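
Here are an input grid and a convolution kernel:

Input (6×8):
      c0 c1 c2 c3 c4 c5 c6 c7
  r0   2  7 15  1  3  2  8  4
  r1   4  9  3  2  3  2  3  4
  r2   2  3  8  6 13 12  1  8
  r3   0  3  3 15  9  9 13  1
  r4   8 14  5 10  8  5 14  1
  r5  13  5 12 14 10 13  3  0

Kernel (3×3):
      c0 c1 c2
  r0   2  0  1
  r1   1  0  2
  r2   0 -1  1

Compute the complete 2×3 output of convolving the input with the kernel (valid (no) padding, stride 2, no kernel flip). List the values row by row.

Output[0,0]: The receptive field on the input at this output position is [2 7 15 / 4 9 3 / 2 3 8]. Elementwise product with the kernel and sum: 2·2 + 15·1 + 4·1 + 3·2 + 3·-1 + 8·1.

34 49 12
9 48 71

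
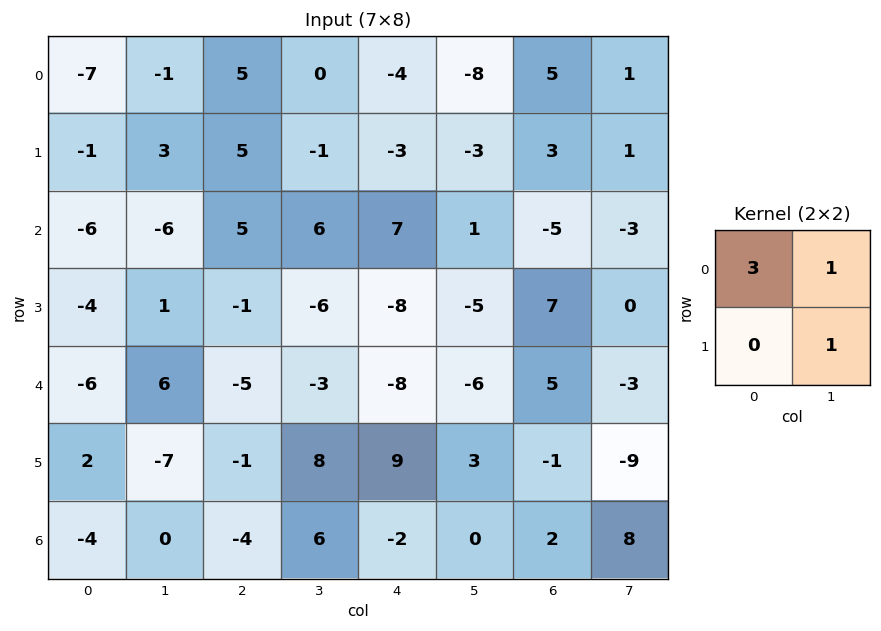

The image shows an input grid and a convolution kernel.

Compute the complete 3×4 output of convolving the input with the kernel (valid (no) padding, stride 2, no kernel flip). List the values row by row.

Output[0,0]: The receptive field on the input at this output position is [-7 -1 / -1 3]. Elementwise product with the kernel and sum: -7·3 + -1·1 + 3·1.

-19 14 -23 17
-23 15 17 -18
-19 -10 -27 3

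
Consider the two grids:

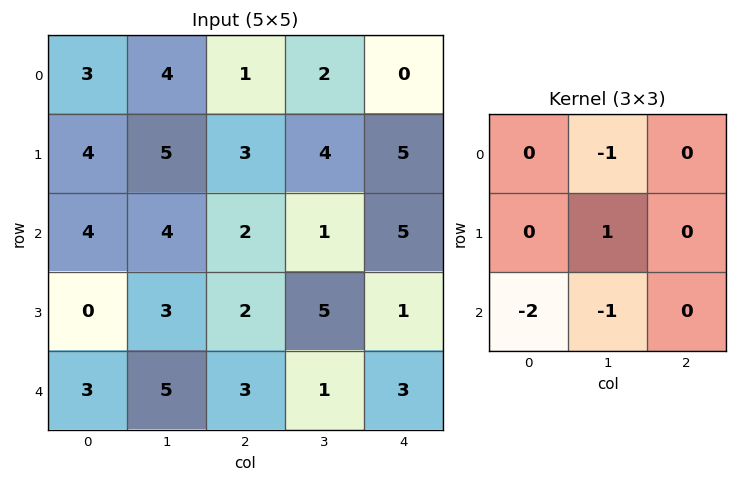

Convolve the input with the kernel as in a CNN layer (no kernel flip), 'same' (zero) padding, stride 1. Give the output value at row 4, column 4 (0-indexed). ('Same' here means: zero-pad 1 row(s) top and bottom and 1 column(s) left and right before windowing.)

The receptive field on the zero-padded input at this output position is [5 1 0 / 1 3 0 / 0 0 0]. Elementwise product with the kernel and sum: 1·-1 + 3·1 + 0·-2 + 0·-1.

2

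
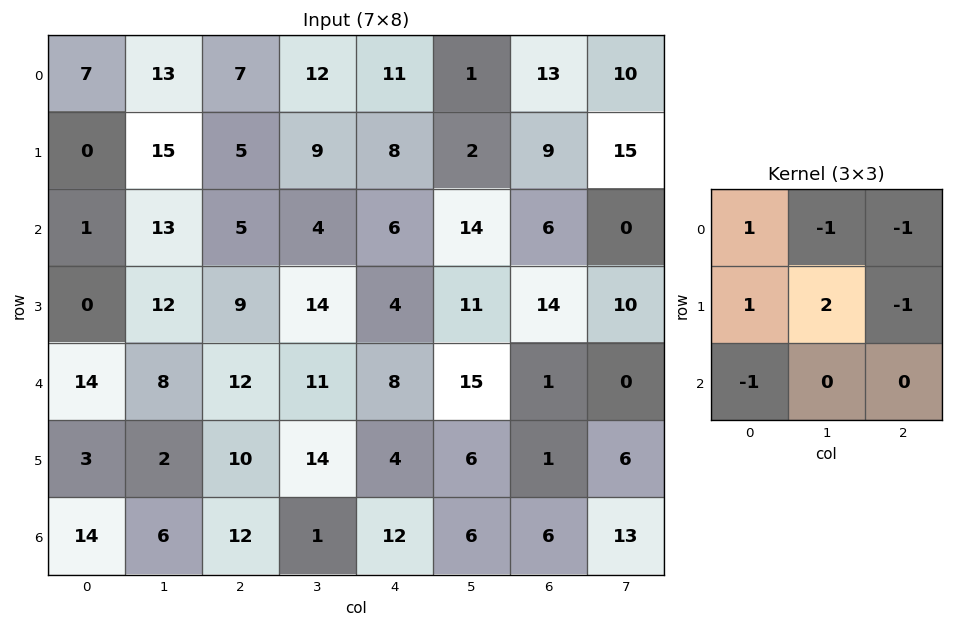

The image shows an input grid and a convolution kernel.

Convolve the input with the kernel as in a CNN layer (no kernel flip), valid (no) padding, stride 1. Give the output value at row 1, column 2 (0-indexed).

-14

The receptive field on the input at this output position is [5 9 8 / 5 4 6 / 9 14 4]. Elementwise product with the kernel and sum: 5·1 + 9·-1 + 8·-1 + 5·1 + 4·2 + 6·-1 + 9·-1.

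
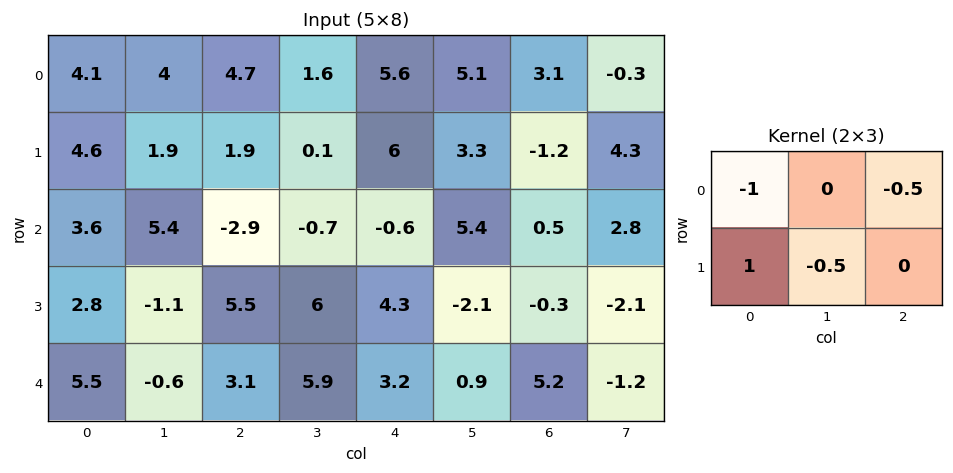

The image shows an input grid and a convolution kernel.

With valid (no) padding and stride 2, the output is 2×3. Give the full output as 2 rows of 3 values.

Output[0,0]: The receptive field on the input at this output position is [4.1 4 4.7 / 4.6 1.9 1.9]. Elementwise product with the kernel and sum: 4.1·-1 + 4.7·-0.5 + 4.6·1 + 1.9·-0.5.

-2.8 -5.65 -2.8
1.2 5.7 5.7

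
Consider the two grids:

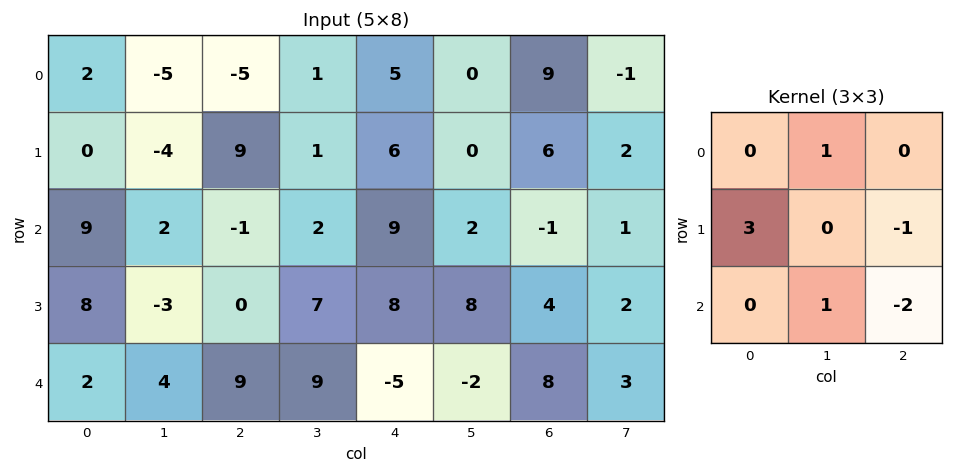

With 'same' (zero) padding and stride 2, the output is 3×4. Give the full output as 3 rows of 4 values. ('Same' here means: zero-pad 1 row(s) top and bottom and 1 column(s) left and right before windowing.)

13 -9 9 3
12 -1 2 11
4 3 37 -5

Output[0,0]: The receptive field on the zero-padded input at this output position is [0 0 0 / 0 2 -5 / 0 0 -4]. Elementwise product with the kernel and sum: 0·1 + 0·3 + -5·-1 + 0·1 + -4·-2.
Output[0,1]: The receptive field on the zero-padded input at this output position is [0 0 0 / -5 -5 1 / -4 9 1]. Elementwise product with the kernel and sum: 0·1 + -5·3 + 1·-1 + 9·1 + 1·-2.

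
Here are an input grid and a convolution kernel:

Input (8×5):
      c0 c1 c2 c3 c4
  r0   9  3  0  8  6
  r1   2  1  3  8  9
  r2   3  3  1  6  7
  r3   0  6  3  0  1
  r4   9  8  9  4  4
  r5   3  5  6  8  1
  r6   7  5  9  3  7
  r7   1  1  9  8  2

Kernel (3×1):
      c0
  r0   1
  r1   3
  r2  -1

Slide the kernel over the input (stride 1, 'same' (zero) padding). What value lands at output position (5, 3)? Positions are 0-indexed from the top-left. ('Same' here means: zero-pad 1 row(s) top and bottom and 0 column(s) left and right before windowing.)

25

The receptive field on the zero-padded input at this output position is [4 / 8 / 3]. Elementwise product with the kernel and sum: 4·1 + 8·3 + 3·-1.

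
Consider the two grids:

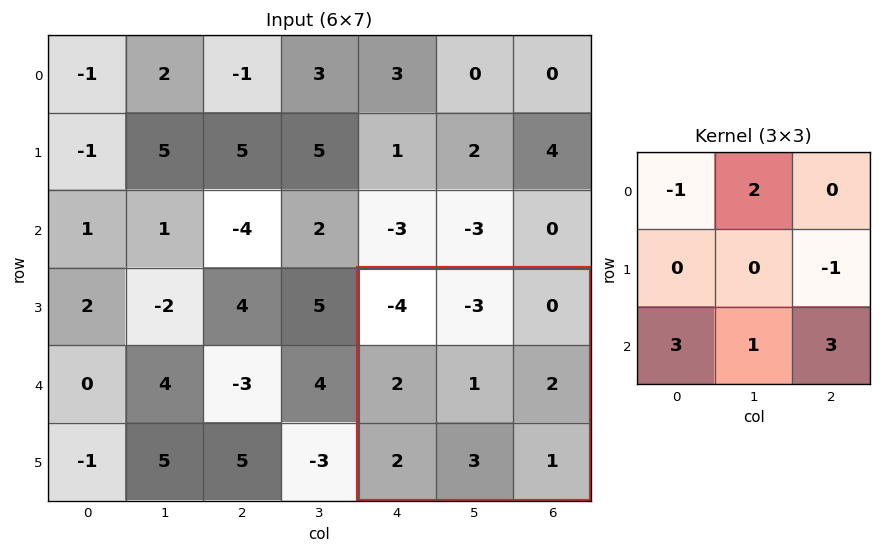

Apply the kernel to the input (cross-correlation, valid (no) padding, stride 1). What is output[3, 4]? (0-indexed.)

8

The receptive field on the input at this output position is [-4 -3 0 / 2 1 2 / 2 3 1]. Elementwise product with the kernel and sum: -4·-1 + -3·2 + 2·-1 + 2·3 + 3·1 + 1·3.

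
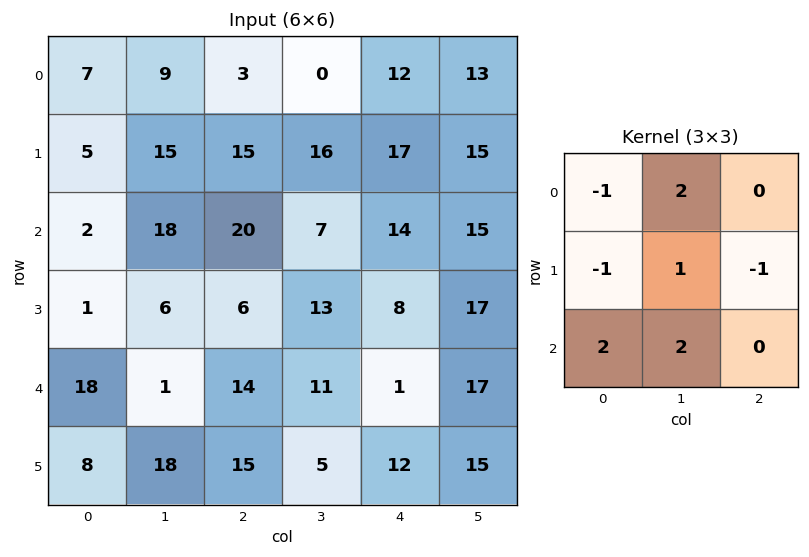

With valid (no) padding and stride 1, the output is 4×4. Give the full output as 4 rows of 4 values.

Output[0,0]: The receptive field on the input at this output position is [7 9 3 / 5 15 15 / 2 18 20]. Elementwise product with the kernel and sum: 7·-1 + 9·2 + 5·-1 + 15·1 + 15·-1 + 2·2 + 18·2.

46 57 35 52
35 34 28 52
71 39 43 23
32 74 56 10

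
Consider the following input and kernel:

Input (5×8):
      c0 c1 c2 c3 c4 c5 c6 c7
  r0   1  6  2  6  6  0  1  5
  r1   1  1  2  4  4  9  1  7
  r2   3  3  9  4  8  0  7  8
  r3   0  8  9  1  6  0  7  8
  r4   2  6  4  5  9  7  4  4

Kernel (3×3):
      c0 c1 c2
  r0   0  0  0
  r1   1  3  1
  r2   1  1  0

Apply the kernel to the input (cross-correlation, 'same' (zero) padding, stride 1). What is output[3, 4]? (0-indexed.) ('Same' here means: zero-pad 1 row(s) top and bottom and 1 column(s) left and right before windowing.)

The receptive field on the zero-padded input at this output position is [4 8 0 / 1 6 0 / 5 9 7]. Elementwise product with the kernel and sum: 1·1 + 6·3 + 0·1 + 5·1 + 9·1.

33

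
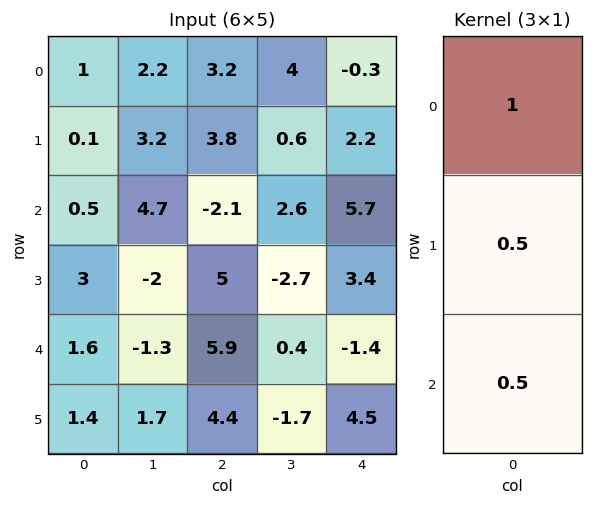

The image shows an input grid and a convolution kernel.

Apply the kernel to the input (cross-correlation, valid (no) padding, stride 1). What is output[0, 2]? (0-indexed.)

4.05

The receptive field on the input at this output position is [3.2 / 3.8 / -2.1]. Elementwise product with the kernel and sum: 3.2·1 + 3.8·0.5 + -2.1·0.5.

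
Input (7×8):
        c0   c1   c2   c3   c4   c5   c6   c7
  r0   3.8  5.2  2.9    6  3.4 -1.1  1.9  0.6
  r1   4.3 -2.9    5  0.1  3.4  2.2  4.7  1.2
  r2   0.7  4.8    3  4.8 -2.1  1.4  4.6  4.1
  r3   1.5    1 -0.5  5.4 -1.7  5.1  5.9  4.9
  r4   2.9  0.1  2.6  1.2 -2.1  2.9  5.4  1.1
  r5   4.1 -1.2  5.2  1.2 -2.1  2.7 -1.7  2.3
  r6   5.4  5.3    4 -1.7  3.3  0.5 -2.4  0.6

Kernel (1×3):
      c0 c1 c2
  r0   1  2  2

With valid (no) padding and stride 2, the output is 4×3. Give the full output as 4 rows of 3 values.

Output[0,0]: The receptive field on the input at this output position is [3.8 5.2 2.9]. Elementwise product with the kernel and sum: 3.8·1 + 5.2·2 + 2.9·2.
Output[0,1]: The receptive field on the input at this output position is [2.9 6 3.4]. Elementwise product with the kernel and sum: 2.9·1 + 6·2 + 3.4·2.

20 21.7 5
16.3 8.4 9.9
8.3 0.8 14.5
24 7.2 -0.5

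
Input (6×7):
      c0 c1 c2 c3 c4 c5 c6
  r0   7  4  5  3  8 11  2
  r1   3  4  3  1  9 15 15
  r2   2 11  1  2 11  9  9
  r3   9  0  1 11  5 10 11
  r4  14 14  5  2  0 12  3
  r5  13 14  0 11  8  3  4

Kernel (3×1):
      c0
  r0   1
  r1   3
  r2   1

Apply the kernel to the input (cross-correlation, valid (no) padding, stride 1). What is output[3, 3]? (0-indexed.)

The receptive field on the input at this output position is [11 / 2 / 11]. Elementwise product with the kernel and sum: 11·1 + 2·3 + 11·1.

28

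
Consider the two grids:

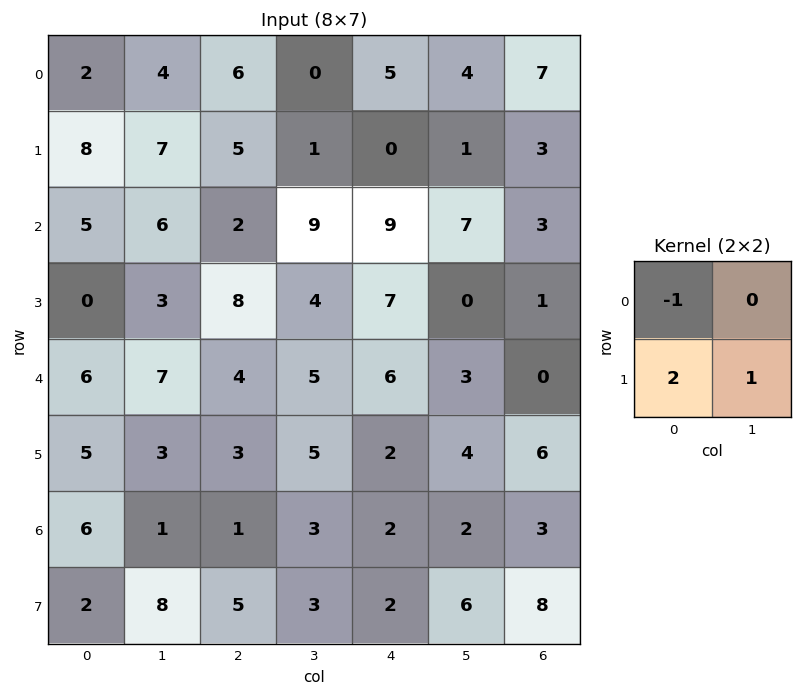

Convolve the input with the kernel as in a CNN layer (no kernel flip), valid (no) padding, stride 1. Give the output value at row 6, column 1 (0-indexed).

20

The receptive field on the input at this output position is [1 1 / 8 5]. Elementwise product with the kernel and sum: 1·-1 + 8·2 + 5·1.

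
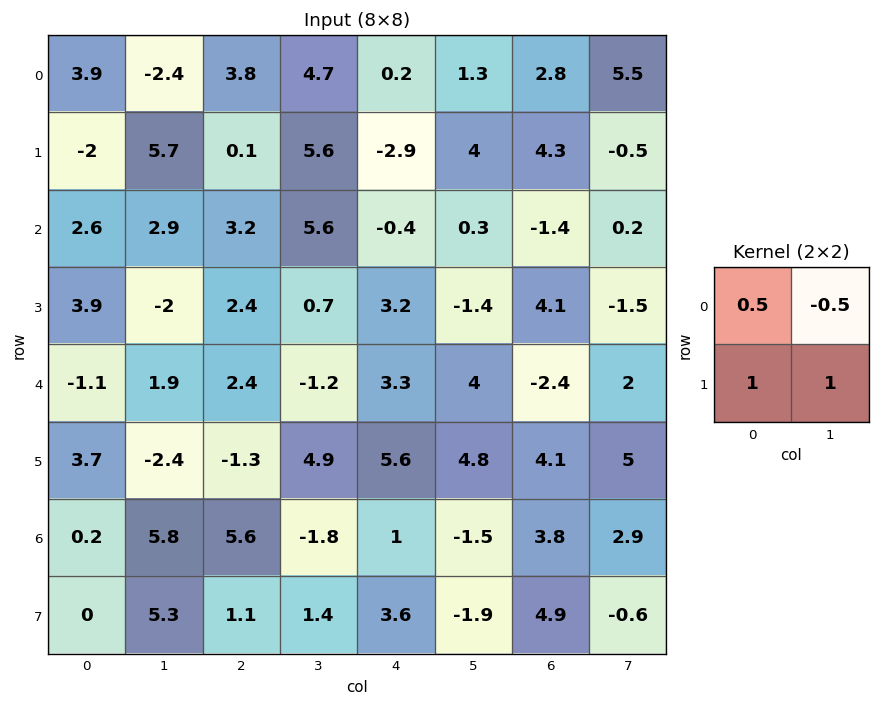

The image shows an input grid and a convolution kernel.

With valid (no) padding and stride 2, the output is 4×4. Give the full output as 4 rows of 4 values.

Output[0,0]: The receptive field on the input at this output position is [3.9 -2.4 / -2 5.7]. Elementwise product with the kernel and sum: 3.9·0.5 + -2.4·-0.5 + -2·1 + 5.7·1.
Output[0,1]: The receptive field on the input at this output position is [3.8 4.7 / 0.1 5.6]. Elementwise product with the kernel and sum: 3.8·0.5 + 4.7·-0.5 + 0.1·1 + 5.6·1.

6.85 5.25 0.55 2.45
1.75 1.9 1.45 1.8
-0.2 5.4 10.05 6.9
2.5 6.2 2.95 4.75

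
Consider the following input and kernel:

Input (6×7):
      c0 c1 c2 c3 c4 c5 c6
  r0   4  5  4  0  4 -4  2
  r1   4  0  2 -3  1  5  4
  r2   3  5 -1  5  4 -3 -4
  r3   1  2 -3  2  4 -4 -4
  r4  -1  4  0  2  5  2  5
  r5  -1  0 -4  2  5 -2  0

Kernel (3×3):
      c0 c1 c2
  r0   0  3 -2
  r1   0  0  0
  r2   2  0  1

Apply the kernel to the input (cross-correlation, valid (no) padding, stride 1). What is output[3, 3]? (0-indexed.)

The receptive field on the input at this output position is [2 4 -4 / 2 5 2 / 2 5 -2]. Elementwise product with the kernel and sum: 4·3 + -4·-2 + 2·2 + -2·1.

22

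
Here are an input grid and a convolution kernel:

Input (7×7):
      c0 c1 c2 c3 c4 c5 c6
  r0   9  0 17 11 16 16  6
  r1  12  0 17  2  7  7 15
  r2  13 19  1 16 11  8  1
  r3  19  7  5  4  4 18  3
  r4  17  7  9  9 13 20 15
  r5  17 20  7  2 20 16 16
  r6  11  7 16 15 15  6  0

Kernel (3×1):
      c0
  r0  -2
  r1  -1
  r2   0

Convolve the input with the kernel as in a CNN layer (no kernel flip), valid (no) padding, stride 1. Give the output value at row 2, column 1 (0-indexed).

-45

The receptive field on the input at this output position is [19 / 7 / 7]. Elementwise product with the kernel and sum: 19·-2 + 7·-1.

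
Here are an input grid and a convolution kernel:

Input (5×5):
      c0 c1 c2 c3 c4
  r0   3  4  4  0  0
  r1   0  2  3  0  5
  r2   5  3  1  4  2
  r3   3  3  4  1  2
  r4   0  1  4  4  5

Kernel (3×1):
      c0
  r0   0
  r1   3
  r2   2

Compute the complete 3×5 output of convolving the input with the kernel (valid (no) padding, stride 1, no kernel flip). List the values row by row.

10 12 11 8 19
21 15 11 14 10
9 11 20 11 16

Output[0,0]: The receptive field on the input at this output position is [3 / 0 / 5]. Elementwise product with the kernel and sum: 0·3 + 5·2.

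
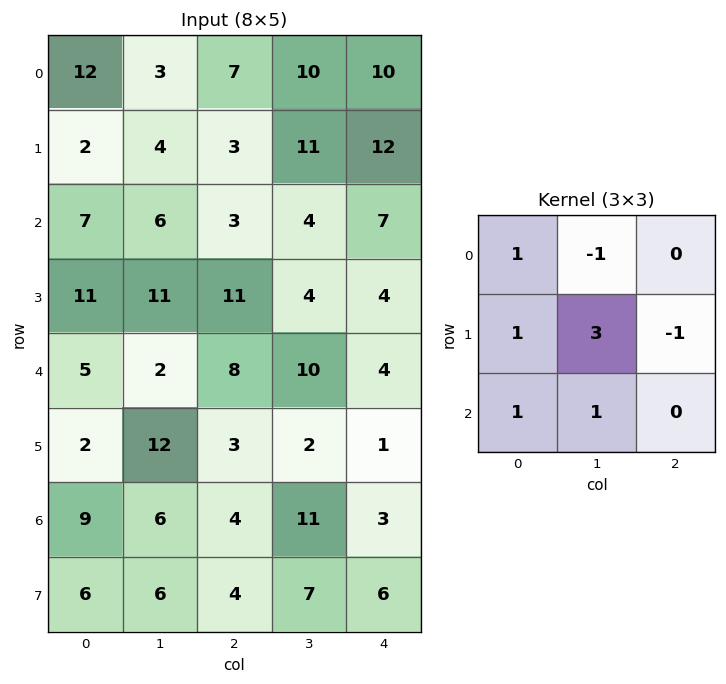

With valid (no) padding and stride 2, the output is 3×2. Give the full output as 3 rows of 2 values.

Output[0,0]: The receptive field on the input at this output position is [12 3 7 / 2 4 3 / 7 6 3]. Elementwise product with the kernel and sum: 12·1 + 3·-1 + 2·1 + 4·3 + 3·-1 + 7·1 + 6·1.
Output[0,1]: The receptive field on the input at this output position is [7 10 10 / 3 11 12 / 3 4 7]. Elementwise product with the kernel and sum: 7·1 + 10·-1 + 3·1 + 11·3 + 12·-1 + 3·1 + 4·1.

33 28
41 36
53 21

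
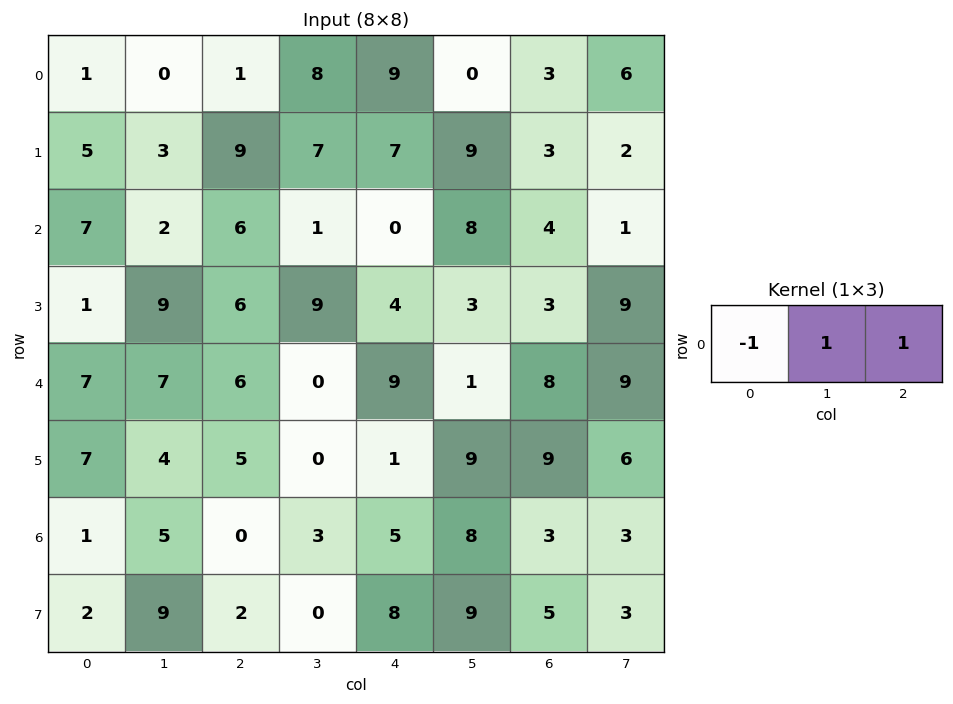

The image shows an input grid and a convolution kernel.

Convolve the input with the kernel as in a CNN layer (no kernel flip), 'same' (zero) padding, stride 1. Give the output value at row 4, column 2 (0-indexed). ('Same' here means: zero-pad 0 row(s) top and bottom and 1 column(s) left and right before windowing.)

The receptive field on the zero-padded input at this output position is [7 6 0]. Elementwise product with the kernel and sum: 7·-1 + 6·1 + 0·1.

-1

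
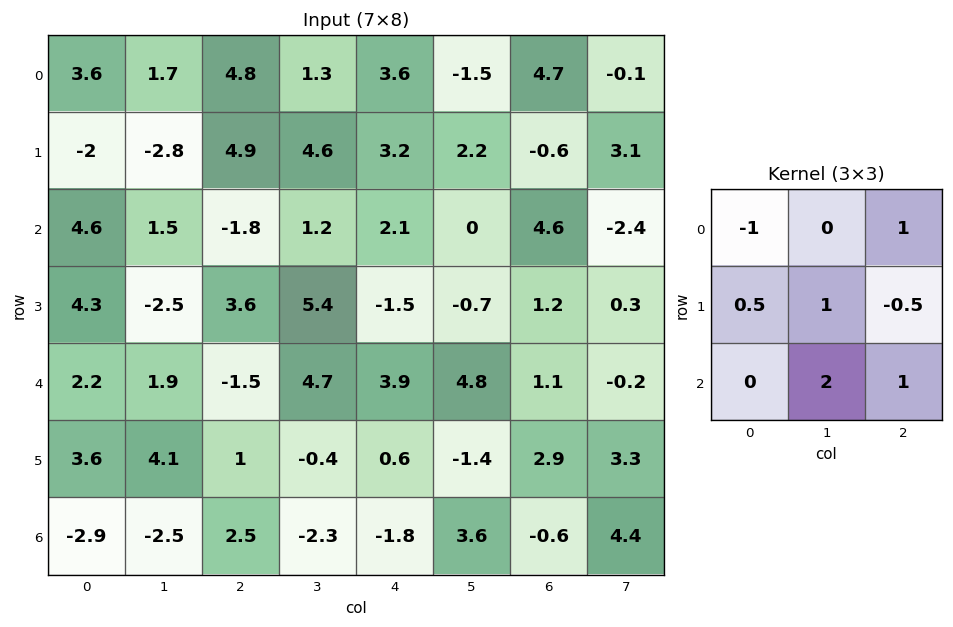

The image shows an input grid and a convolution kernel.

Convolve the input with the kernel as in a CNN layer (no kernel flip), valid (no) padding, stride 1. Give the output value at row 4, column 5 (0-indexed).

The receptive field on the input at this output position is [4.8 1.1 -0.2 / -1.4 2.9 3.3 / 3.6 -0.6 4.4]. Elementwise product with the kernel and sum: 4.8·-1 + -0.2·1 + -1.4·0.5 + 2.9·1 + 3.3·-0.5 + -0.6·2 + 4.4·1.

-1.25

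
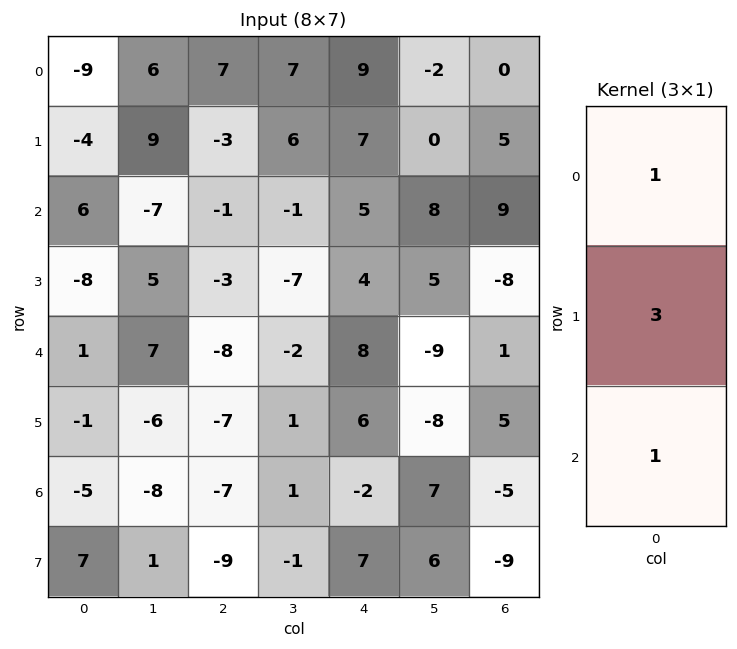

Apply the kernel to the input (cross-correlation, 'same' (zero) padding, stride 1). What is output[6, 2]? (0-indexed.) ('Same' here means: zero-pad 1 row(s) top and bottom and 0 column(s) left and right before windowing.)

The receptive field on the zero-padded input at this output position is [-7 / -7 / -9]. Elementwise product with the kernel and sum: -7·1 + -7·3 + -9·1.

-37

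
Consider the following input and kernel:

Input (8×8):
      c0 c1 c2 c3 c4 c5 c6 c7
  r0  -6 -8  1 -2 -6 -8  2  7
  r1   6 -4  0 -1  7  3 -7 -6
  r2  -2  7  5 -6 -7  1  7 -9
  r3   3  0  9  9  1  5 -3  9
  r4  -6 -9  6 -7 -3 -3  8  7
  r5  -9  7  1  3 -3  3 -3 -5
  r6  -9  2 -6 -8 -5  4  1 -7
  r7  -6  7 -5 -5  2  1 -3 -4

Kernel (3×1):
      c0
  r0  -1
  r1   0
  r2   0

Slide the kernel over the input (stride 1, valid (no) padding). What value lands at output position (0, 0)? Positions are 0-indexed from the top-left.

6

The receptive field on the input at this output position is [-6 / 6 / -2]. Elementwise product with the kernel and sum: -6·-1.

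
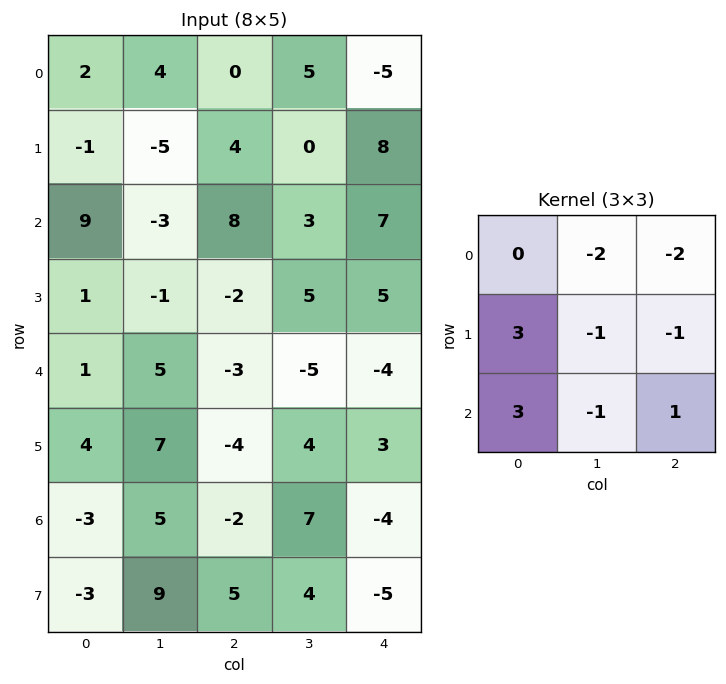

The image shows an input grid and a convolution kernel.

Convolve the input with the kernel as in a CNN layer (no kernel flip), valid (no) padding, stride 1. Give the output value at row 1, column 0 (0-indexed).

The receptive field on the input at this output position is [-1 -5 4 / 9 -3 8 / 1 -1 -2]. Elementwise product with the kernel and sum: -5·-2 + 4·-2 + 9·3 + -3·-1 + 8·-1 + 1·3 + -1·-1 + -2·1.

26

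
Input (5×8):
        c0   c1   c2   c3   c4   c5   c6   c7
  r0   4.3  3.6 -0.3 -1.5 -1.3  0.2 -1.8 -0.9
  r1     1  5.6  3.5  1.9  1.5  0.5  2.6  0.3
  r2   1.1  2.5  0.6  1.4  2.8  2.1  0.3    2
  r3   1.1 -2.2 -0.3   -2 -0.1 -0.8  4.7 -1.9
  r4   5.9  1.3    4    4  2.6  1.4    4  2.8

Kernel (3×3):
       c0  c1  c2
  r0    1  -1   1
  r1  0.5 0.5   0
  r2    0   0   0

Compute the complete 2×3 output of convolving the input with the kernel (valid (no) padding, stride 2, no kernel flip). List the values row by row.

Output[0,0]: The receptive field on the input at this output position is [4.3 3.6 -0.3 / 1 5.6 3.5 / 1.1 2.5 0.6]. Elementwise product with the kernel and sum: 4.3·1 + 3.6·-1 + -0.3·1 + 1·0.5 + 5.6·0.5.

3.7 2.6 -2.3
-1.35 0.85 0.55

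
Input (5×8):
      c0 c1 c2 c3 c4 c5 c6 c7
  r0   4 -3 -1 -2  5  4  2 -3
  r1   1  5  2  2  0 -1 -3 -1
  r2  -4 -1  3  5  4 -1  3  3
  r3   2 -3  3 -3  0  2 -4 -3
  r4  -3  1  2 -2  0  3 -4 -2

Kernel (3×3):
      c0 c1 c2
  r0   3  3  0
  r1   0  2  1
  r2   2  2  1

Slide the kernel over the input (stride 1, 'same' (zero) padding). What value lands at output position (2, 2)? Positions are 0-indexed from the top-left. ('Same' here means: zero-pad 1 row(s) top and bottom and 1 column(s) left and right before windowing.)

The receptive field on the zero-padded input at this output position is [5 2 2 / -1 3 5 / -3 3 -3]. Elementwise product with the kernel and sum: 5·3 + 2·3 + 3·2 + 5·1 + -3·2 + 3·2 + -3·1.

29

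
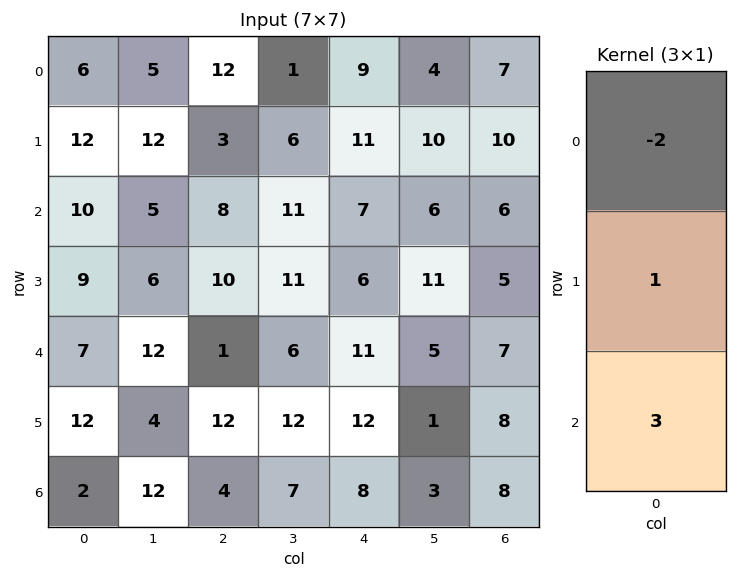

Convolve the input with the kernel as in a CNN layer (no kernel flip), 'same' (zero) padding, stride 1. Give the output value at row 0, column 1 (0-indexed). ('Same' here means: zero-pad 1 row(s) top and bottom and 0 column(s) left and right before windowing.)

The receptive field on the zero-padded input at this output position is [0 / 5 / 12]. Elementwise product with the kernel and sum: 0·-2 + 5·1 + 12·3.

41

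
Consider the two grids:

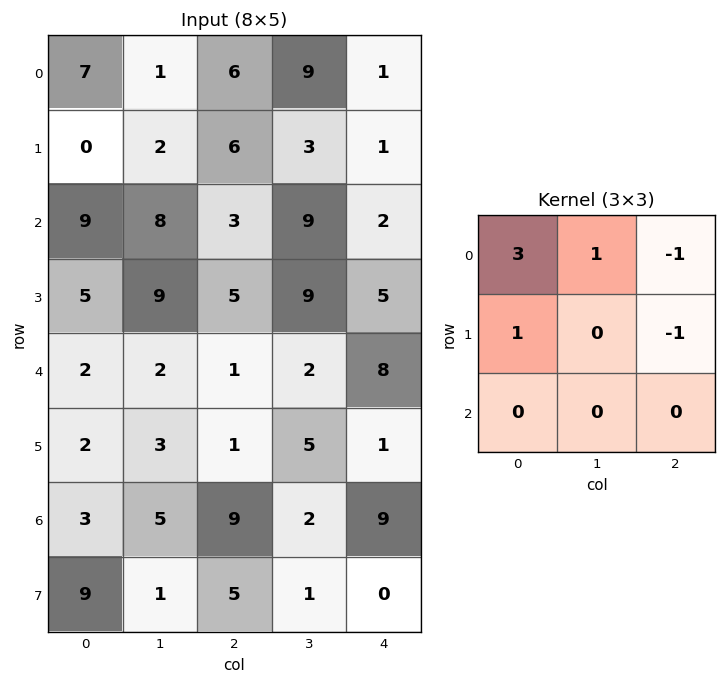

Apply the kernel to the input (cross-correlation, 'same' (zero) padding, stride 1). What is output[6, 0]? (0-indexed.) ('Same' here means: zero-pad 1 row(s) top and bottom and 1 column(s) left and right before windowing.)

-6

The receptive field on the zero-padded input at this output position is [0 2 3 / 0 3 5 / 0 9 1]. Elementwise product with the kernel and sum: 0·3 + 2·1 + 3·-1 + 0·1 + 5·-1.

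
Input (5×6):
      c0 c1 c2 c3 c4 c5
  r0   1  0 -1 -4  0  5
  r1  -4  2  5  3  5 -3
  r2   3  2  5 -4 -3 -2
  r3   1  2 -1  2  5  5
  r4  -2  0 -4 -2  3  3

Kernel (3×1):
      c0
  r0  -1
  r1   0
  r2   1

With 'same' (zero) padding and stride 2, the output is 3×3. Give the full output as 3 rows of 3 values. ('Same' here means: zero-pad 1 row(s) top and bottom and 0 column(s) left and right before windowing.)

-4 5 5
5 -6 0
-1 1 -5

Output[0,0]: The receptive field on the zero-padded input at this output position is [0 / 1 / -4]. Elementwise product with the kernel and sum: 0·-1 + -4·1.
Output[0,1]: The receptive field on the zero-padded input at this output position is [0 / -1 / 5]. Elementwise product with the kernel and sum: 0·-1 + 5·1.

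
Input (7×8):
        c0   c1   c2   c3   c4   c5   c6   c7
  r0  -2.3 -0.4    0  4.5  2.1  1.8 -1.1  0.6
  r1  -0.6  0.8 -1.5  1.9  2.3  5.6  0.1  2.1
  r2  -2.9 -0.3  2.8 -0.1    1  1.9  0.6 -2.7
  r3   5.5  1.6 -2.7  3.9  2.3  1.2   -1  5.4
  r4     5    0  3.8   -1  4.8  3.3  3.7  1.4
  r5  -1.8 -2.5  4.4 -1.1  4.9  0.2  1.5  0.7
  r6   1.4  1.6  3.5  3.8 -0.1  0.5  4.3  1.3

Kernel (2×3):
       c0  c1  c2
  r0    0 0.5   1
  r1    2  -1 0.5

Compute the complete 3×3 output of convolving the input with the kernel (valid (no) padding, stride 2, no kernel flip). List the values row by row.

-2.95 0.6 -1.15
10.7 -7.2 4.45
4.9 16.65 15.7

Output[0,0]: The receptive field on the input at this output position is [-2.3 -0.4 0 / -0.6 0.8 -1.5]. Elementwise product with the kernel and sum: -0.4·0.5 + 0·1 + -0.6·2 + 0.8·-1 + -1.5·0.5.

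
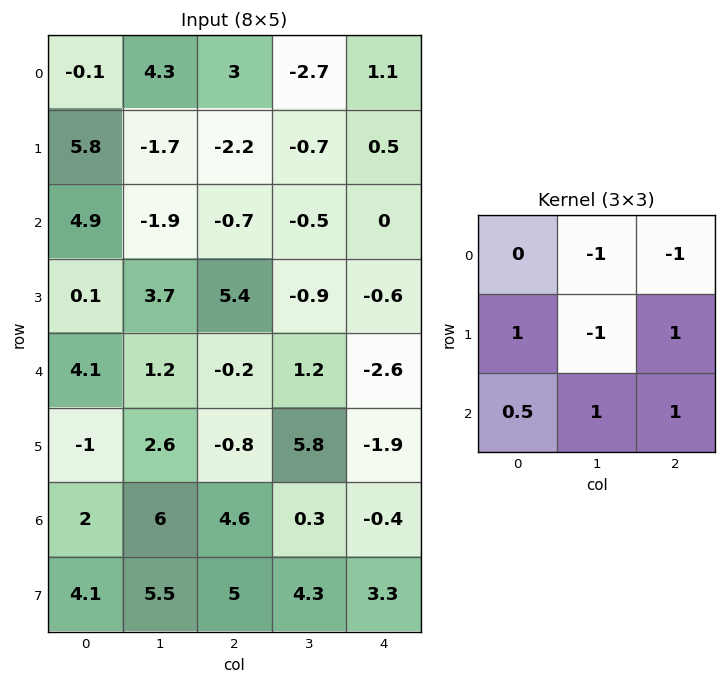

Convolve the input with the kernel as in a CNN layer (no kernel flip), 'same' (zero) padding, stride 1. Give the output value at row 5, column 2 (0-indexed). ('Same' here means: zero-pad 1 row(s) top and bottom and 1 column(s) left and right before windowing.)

16.1

The receptive field on the zero-padded input at this output position is [1.2 -0.2 1.2 / 2.6 -0.8 5.8 / 6 4.6 0.3]. Elementwise product with the kernel and sum: -0.2·-1 + 1.2·-1 + 2.6·1 + -0.8·-1 + 5.8·1 + 6·0.5 + 4.6·1 + 0.3·1.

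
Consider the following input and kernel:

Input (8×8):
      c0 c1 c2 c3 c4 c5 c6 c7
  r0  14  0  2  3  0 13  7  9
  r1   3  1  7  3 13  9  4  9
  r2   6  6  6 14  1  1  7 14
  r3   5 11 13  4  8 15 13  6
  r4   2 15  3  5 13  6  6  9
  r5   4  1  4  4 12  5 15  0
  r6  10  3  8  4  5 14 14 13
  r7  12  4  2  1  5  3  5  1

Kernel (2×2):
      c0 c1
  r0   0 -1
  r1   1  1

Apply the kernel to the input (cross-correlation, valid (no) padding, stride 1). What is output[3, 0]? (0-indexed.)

The receptive field on the input at this output position is [5 11 / 2 15]. Elementwise product with the kernel and sum: 11·-1 + 2·1 + 15·1.

6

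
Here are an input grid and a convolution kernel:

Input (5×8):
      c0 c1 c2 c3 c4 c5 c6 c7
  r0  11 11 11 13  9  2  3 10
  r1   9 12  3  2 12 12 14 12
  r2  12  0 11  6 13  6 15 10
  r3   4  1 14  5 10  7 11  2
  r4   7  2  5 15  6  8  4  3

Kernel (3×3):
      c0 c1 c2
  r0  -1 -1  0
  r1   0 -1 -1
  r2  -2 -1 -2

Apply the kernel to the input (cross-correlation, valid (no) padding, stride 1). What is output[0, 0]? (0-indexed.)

-83

The receptive field on the input at this output position is [11 11 11 / 9 12 3 / 12 0 11]. Elementwise product with the kernel and sum: 11·-1 + 11·-1 + 12·-1 + 3·-1 + 12·-2 + 0·-1 + 11·-2.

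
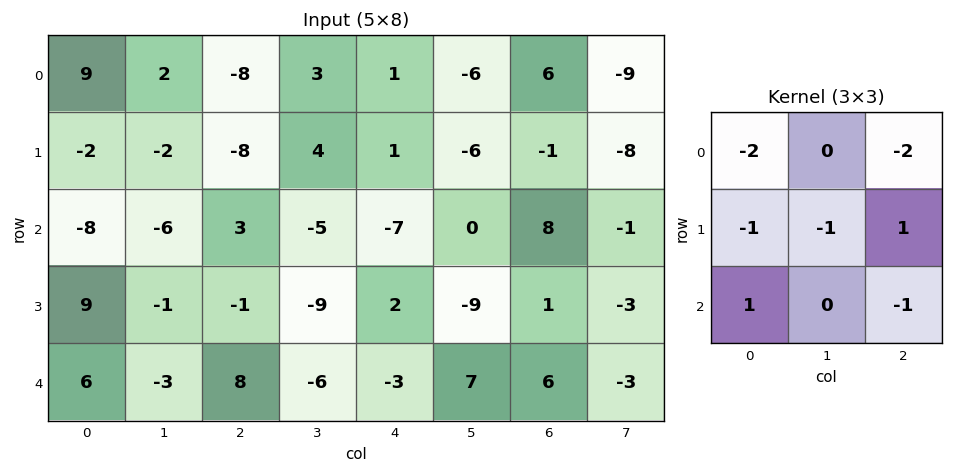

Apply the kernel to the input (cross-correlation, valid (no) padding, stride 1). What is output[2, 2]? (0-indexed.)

The receptive field on the input at this output position is [3 -5 -7 / -1 -9 2 / 8 -6 -3]. Elementwise product with the kernel and sum: 3·-2 + -7·-2 + -1·-1 + -9·-1 + 2·1 + 8·1 + -3·-1.

31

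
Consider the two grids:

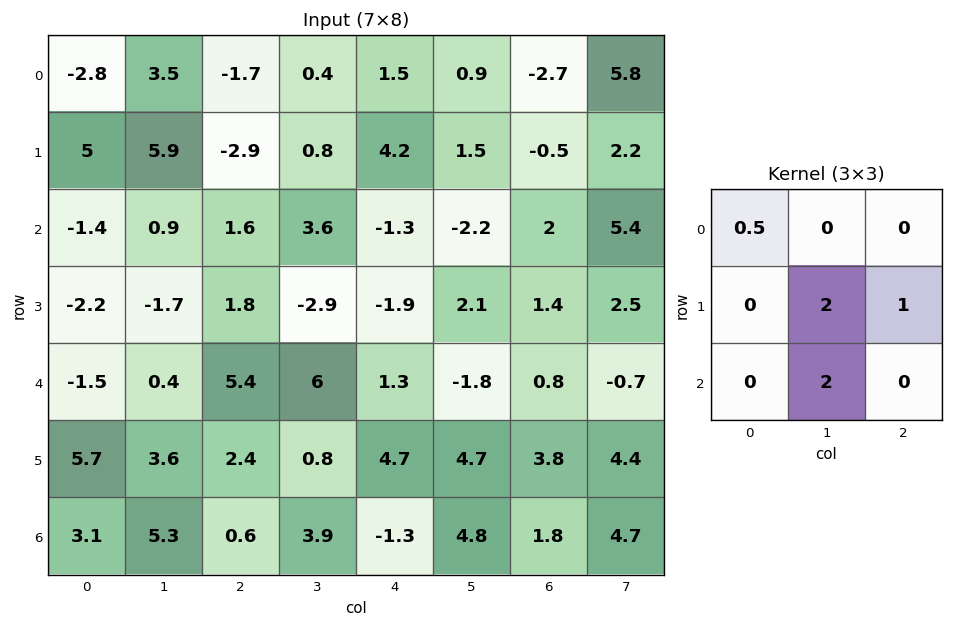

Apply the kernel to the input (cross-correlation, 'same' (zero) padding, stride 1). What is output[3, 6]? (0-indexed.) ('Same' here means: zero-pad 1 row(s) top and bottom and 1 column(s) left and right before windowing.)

5.8

The receptive field on the zero-padded input at this output position is [-2.2 2 5.4 / 2.1 1.4 2.5 / -1.8 0.8 -0.7]. Elementwise product with the kernel and sum: -2.2·0.5 + 1.4·2 + 2.5·1 + 0.8·2.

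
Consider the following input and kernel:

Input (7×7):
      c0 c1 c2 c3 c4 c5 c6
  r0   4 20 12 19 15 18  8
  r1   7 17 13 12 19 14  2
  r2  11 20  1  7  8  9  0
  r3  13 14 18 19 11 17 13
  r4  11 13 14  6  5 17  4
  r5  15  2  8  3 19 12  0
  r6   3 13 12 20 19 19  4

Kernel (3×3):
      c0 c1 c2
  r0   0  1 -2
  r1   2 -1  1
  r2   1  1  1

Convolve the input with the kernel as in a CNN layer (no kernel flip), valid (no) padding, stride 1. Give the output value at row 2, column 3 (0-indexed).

The receptive field on the input at this output position is [7 8 9 / 19 11 17 / 6 5 17]. Elementwise product with the kernel and sum: 8·1 + 9·-2 + 19·2 + 11·-1 + 17·1 + 6·1 + 5·1 + 17·1.

62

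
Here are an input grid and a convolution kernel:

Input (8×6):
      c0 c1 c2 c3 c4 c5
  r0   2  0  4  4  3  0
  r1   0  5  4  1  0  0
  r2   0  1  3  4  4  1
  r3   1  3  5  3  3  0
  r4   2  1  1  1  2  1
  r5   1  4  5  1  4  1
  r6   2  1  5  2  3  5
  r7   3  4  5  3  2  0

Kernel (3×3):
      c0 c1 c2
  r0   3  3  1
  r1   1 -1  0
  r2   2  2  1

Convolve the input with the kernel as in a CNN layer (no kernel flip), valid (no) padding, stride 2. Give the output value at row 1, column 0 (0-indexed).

11

The receptive field on the input at this output position is [0 1 3 / 1 3 5 / 2 1 1]. Elementwise product with the kernel and sum: 0·3 + 1·3 + 3·1 + 1·1 + 3·-1 + 2·2 + 1·2 + 1·1.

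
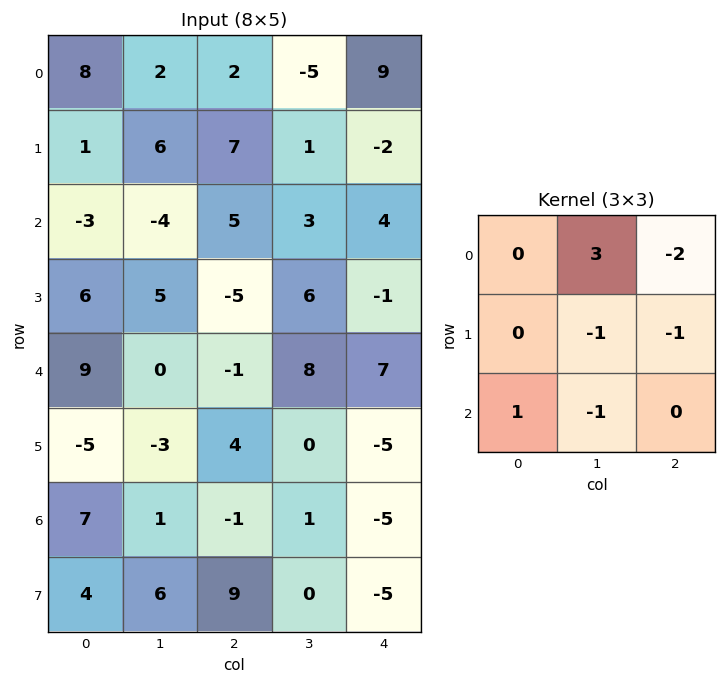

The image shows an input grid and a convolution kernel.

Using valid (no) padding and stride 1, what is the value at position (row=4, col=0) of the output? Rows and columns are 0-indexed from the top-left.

The receptive field on the input at this output position is [9 0 -1 / -5 -3 4 / 7 1 -1]. Elementwise product with the kernel and sum: 0·3 + -1·-2 + -3·-1 + 4·-1 + 7·1 + 1·-1.

7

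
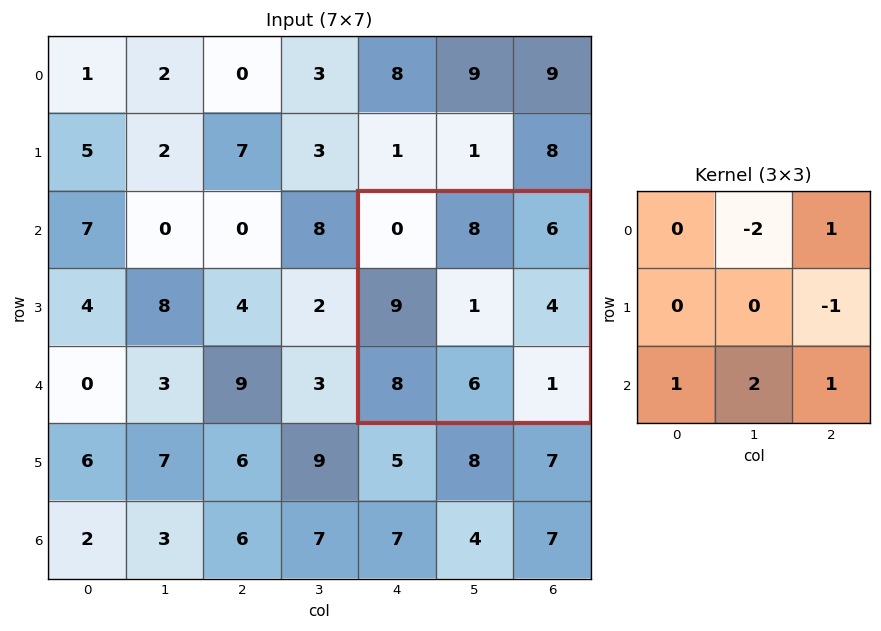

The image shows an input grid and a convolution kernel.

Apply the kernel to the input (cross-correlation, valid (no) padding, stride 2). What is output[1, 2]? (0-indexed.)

7

The receptive field on the input at this output position is [0 8 6 / 9 1 4 / 8 6 1]. Elementwise product with the kernel and sum: 8·-2 + 6·1 + 4·-1 + 8·1 + 6·2 + 1·1.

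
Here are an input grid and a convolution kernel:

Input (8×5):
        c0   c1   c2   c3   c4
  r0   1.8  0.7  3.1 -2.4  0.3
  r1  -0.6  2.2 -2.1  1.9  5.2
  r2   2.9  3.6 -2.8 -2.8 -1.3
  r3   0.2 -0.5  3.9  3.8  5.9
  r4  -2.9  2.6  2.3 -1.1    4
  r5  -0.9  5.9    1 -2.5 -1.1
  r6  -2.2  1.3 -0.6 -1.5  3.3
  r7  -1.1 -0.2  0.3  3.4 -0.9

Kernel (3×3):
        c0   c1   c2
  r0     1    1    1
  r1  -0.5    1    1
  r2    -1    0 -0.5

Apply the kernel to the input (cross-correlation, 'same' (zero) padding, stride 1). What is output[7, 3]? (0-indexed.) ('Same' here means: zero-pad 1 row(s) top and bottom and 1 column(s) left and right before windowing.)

3.55

The receptive field on the zero-padded input at this output position is [-0.6 -1.5 3.3 / 0.3 3.4 -0.9 / 0 0 0]. Elementwise product with the kernel and sum: -0.6·1 + -1.5·1 + 3.3·1 + 0.3·-0.5 + 3.4·1 + -0.9·1 + 0·-1 + 0·-0.5.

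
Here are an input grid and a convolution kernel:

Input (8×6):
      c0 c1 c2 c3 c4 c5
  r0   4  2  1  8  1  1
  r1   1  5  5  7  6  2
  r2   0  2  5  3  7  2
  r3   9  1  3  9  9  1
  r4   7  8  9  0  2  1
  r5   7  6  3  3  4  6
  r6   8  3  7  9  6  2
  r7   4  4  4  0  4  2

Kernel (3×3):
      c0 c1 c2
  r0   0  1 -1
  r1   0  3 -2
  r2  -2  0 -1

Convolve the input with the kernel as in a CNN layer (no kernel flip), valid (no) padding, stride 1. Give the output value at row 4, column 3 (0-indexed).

-19

The receptive field on the input at this output position is [0 2 1 / 3 4 6 / 9 6 2]. Elementwise product with the kernel and sum: 2·1 + 1·-1 + 4·3 + 6·-2 + 9·-2 + 2·-1.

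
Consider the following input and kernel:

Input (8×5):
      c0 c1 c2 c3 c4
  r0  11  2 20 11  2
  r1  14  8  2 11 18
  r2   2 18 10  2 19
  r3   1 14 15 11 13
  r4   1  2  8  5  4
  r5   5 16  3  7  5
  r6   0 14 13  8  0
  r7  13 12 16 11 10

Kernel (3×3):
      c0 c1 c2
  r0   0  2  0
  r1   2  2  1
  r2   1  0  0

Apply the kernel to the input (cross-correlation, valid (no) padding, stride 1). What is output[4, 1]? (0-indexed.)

75

The receptive field on the input at this output position is [2 8 5 / 16 3 7 / 14 13 8]. Elementwise product with the kernel and sum: 8·2 + 16·2 + 3·2 + 7·1 + 14·1.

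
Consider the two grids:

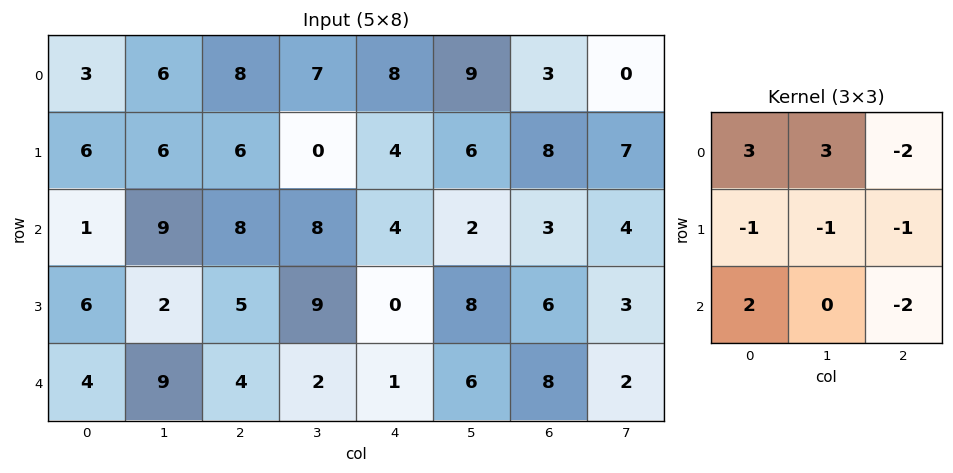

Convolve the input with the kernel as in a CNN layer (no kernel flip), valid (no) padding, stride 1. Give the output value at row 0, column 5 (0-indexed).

The receptive field on the input at this output position is [9 3 0 / 6 8 7 / 2 3 4]. Elementwise product with the kernel and sum: 9·3 + 3·3 + 0·-2 + 6·-1 + 8·-1 + 7·-1 + 2·2 + 4·-2.

11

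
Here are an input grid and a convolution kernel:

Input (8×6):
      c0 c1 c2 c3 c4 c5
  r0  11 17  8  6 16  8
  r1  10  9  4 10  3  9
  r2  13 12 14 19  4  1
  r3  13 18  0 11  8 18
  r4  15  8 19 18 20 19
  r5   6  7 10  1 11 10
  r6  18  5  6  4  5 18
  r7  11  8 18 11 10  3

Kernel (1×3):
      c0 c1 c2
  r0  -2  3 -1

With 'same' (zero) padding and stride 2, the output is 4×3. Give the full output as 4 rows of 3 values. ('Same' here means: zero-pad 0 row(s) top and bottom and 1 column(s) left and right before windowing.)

16 -16 28
27 -1 -27
37 23 5
49 4 -11

Output[0,0]: The receptive field on the zero-padded input at this output position is [0 11 17]. Elementwise product with the kernel and sum: 0·-2 + 11·3 + 17·-1.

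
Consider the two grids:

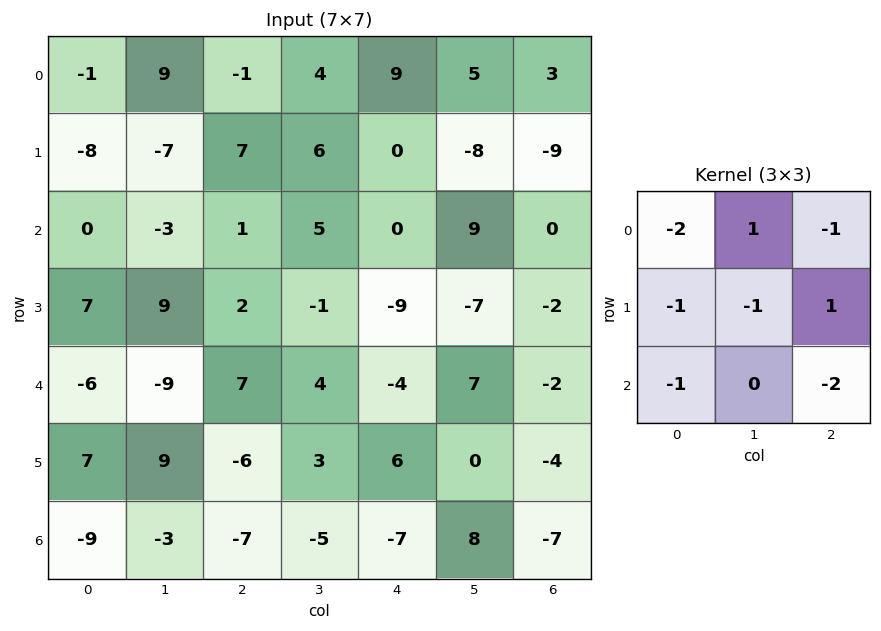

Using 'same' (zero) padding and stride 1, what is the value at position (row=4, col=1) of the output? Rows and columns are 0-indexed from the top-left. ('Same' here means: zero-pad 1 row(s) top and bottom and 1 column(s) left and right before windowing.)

The receptive field on the zero-padded input at this output position is [7 9 2 / -6 -9 7 / 7 9 -6]. Elementwise product with the kernel and sum: 7·-2 + 9·1 + 2·-1 + -6·-1 + -9·-1 + 7·1 + 7·-1 + -6·-2.

20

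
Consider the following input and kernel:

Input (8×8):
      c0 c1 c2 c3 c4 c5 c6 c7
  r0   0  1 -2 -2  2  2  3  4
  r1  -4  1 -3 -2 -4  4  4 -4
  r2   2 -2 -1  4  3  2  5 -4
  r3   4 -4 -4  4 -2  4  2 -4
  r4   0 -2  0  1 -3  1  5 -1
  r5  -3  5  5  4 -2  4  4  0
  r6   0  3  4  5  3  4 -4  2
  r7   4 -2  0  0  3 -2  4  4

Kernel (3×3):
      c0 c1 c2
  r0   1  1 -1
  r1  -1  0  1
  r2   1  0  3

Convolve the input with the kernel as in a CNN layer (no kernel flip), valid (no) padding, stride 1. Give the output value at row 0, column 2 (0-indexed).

1

The receptive field on the input at this output position is [-2 -2 2 / -3 -2 -4 / -1 4 3]. Elementwise product with the kernel and sum: -2·1 + -2·1 + 2·-1 + -3·-1 + -4·1 + -1·1 + 3·3.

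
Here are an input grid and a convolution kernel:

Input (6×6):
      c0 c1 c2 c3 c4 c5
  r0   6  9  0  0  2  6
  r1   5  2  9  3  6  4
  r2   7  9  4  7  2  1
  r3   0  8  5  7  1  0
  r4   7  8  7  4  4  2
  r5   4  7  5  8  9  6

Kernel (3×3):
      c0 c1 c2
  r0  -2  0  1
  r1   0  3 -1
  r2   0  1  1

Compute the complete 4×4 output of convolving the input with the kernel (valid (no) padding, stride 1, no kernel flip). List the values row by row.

Output[0,0]: The receptive field on the input at this output position is [6 9 0 / 5 2 9 / 7 9 4]. Elementwise product with the kernel and sum: 6·-2 + 0·1 + 2·3 + 9·-1 + 9·1 + 4·1.
Output[0,1]: The receptive field on the input at this output position is [9 0 0 / 2 9 3 / 9 4 7]. Elementwise product with the kernel and sum: 9·-2 + 0·1 + 9·3 + 3·-1 + 4·1 + 7·1.

-2 17 14 23
35 16 15 4
24 8 22 -4
34 21 16 11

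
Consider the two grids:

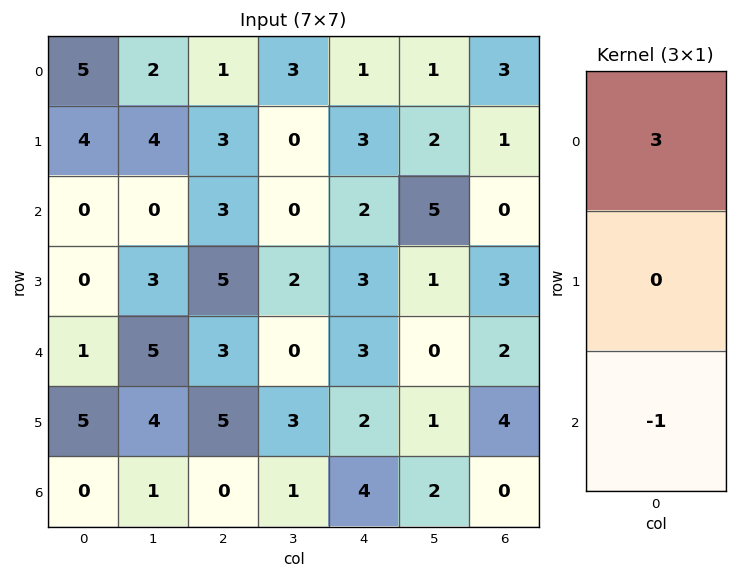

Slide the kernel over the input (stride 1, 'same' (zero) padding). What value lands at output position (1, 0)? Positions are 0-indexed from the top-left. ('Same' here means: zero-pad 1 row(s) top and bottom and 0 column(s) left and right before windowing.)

The receptive field on the zero-padded input at this output position is [5 / 4 / 0]. Elementwise product with the kernel and sum: 5·3 + 0·-1.

15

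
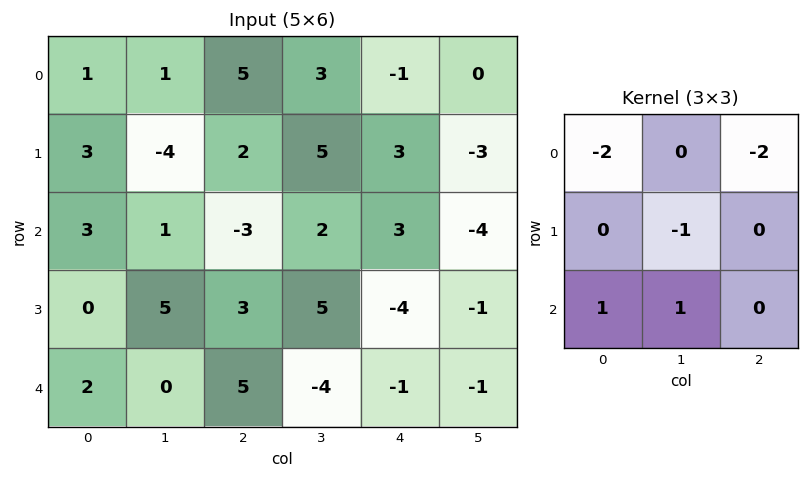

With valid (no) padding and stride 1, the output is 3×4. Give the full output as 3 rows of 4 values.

-4 -12 -14 -4
-6 9 -4 -6
-3 -4 -4 3

Output[0,0]: The receptive field on the input at this output position is [1 1 5 / 3 -4 2 / 3 1 -3]. Elementwise product with the kernel and sum: 1·-2 + 5·-2 + -4·-1 + 3·1 + 1·1.
Output[0,1]: The receptive field on the input at this output position is [1 5 3 / -4 2 5 / 1 -3 2]. Elementwise product with the kernel and sum: 1·-2 + 3·-2 + 2·-1 + 1·1 + -3·1.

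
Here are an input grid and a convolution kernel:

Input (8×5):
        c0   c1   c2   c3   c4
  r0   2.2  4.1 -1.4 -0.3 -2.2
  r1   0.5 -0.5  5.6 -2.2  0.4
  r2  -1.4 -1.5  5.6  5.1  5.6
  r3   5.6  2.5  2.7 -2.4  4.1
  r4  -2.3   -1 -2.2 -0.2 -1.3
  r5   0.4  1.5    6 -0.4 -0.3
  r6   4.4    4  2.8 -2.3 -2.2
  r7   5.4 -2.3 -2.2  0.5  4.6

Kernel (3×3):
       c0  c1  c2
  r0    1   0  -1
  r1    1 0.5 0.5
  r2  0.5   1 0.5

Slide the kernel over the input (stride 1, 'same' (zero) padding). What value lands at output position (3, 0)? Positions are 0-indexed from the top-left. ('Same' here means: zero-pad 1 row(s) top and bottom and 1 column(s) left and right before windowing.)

The receptive field on the zero-padded input at this output position is [0 -1.4 -1.5 / 0 5.6 2.5 / 0 -2.3 -1]. Elementwise product with the kernel and sum: 0·1 + -1.5·-1 + 0·1 + 5.6·0.5 + 2.5·0.5 + 0·0.5 + -2.3·1 + -1·0.5.

2.75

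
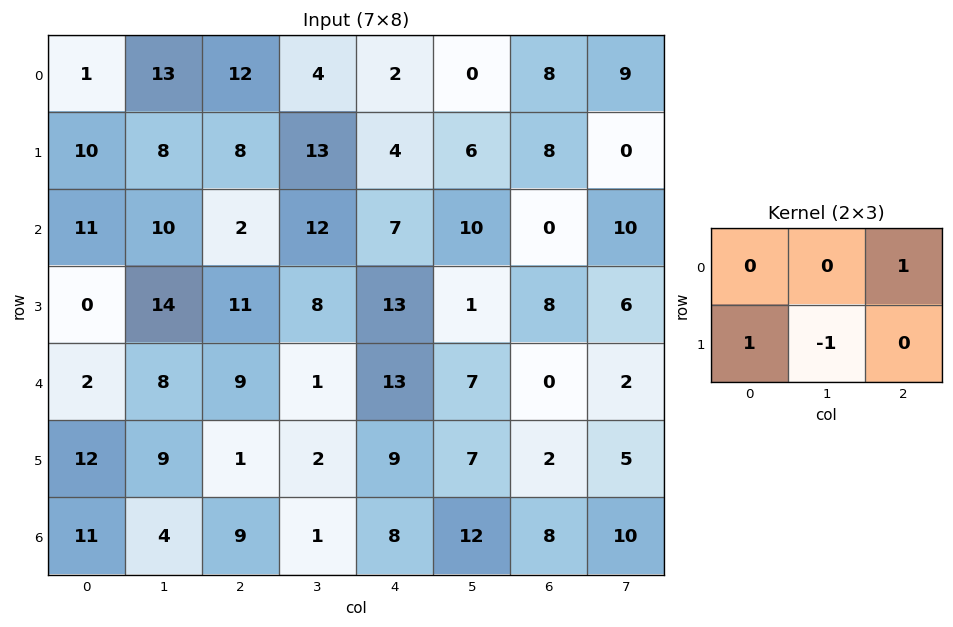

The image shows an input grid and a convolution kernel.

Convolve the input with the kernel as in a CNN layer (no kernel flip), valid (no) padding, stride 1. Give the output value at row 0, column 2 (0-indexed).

-3

The receptive field on the input at this output position is [12 4 2 / 8 13 4]. Elementwise product with the kernel and sum: 2·1 + 8·1 + 13·-1.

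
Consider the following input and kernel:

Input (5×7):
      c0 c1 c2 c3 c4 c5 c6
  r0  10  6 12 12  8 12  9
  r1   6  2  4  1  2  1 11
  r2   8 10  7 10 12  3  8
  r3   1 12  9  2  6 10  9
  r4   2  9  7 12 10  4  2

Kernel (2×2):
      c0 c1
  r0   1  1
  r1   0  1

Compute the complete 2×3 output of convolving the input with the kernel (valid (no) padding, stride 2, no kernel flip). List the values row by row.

Output[0,0]: The receptive field on the input at this output position is [10 6 / 6 2]. Elementwise product with the kernel and sum: 10·1 + 6·1 + 2·1.
Output[0,1]: The receptive field on the input at this output position is [12 12 / 4 1]. Elementwise product with the kernel and sum: 12·1 + 12·1 + 1·1.

18 25 21
30 19 25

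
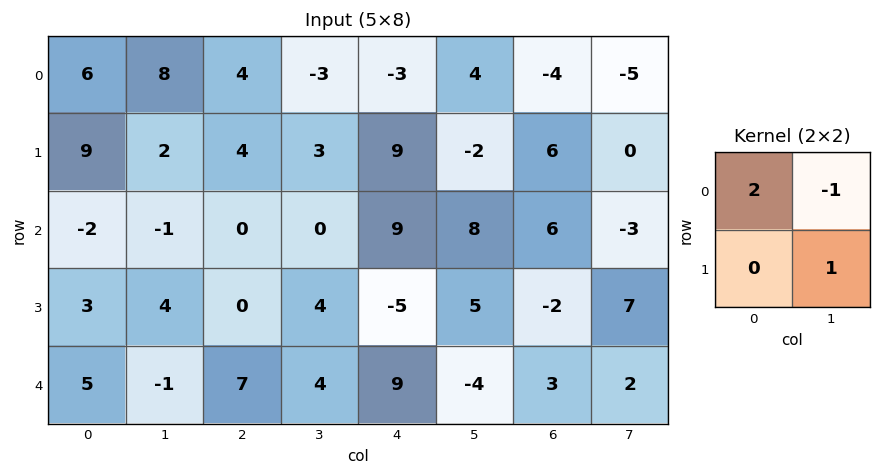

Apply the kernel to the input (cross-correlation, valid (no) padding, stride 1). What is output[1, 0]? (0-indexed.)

The receptive field on the input at this output position is [9 2 / -2 -1]. Elementwise product with the kernel and sum: 9·2 + 2·-1 + -1·1.

15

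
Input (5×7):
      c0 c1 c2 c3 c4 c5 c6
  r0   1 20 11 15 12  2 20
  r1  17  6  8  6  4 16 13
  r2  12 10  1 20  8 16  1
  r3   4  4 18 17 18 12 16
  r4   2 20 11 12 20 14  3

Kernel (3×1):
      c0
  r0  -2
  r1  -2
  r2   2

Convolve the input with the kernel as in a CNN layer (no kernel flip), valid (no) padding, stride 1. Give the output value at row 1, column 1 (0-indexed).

-24

The receptive field on the input at this output position is [6 / 10 / 4]. Elementwise product with the kernel and sum: 6·-2 + 10·-2 + 4·2.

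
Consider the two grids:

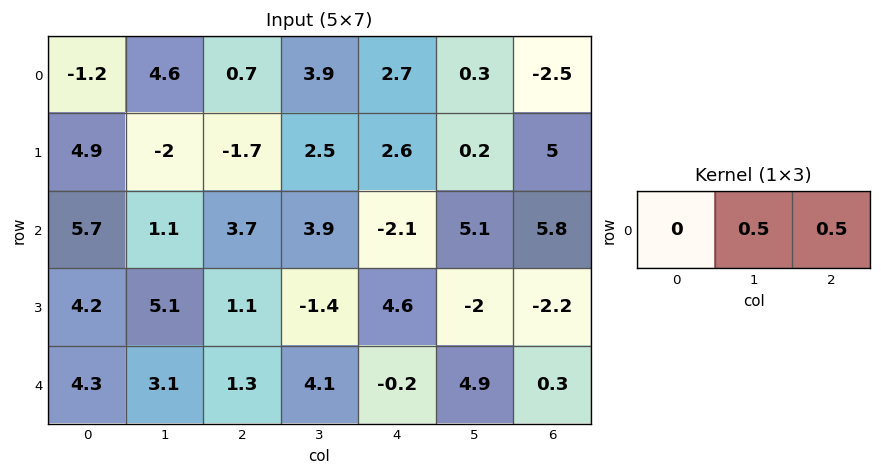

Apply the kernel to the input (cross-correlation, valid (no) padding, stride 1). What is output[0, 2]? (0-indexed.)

3.3

The receptive field on the input at this output position is [0.7 3.9 2.7]. Elementwise product with the kernel and sum: 3.9·0.5 + 2.7·0.5.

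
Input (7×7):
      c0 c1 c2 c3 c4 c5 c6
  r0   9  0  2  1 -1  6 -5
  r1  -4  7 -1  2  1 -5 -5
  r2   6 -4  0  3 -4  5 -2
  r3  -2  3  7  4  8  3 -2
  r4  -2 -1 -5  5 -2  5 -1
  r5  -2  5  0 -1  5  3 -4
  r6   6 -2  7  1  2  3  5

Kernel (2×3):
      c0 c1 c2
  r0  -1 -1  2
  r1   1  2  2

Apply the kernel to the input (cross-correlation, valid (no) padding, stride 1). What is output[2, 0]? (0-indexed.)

The receptive field on the input at this output position is [6 -4 0 / -2 3 7]. Elementwise product with the kernel and sum: 6·-1 + -4·-1 + 0·2 + -2·1 + 3·2 + 7·2.

16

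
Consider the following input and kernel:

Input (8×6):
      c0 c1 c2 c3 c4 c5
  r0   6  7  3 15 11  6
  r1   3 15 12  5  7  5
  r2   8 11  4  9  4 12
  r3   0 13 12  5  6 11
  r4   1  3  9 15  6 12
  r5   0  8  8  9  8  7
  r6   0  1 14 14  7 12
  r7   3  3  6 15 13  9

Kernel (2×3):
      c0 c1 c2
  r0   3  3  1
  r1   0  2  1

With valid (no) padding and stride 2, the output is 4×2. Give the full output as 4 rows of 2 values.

Output[0,0]: The receptive field on the input at this output position is [6 7 3 / 3 15 12]. Elementwise product with the kernel and sum: 6·3 + 7·3 + 3·1 + 15·2 + 12·1.

84 82
99 59
45 104
29 134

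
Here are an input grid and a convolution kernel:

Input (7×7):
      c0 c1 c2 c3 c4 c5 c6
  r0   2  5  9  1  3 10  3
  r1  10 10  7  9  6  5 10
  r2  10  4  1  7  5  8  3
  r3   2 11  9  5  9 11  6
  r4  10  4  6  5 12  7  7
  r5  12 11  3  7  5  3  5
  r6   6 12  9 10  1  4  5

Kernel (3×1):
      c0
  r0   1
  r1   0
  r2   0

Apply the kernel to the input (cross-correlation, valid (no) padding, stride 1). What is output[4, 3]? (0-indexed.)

5

The receptive field on the input at this output position is [5 / 7 / 10]. Elementwise product with the kernel and sum: 5·1.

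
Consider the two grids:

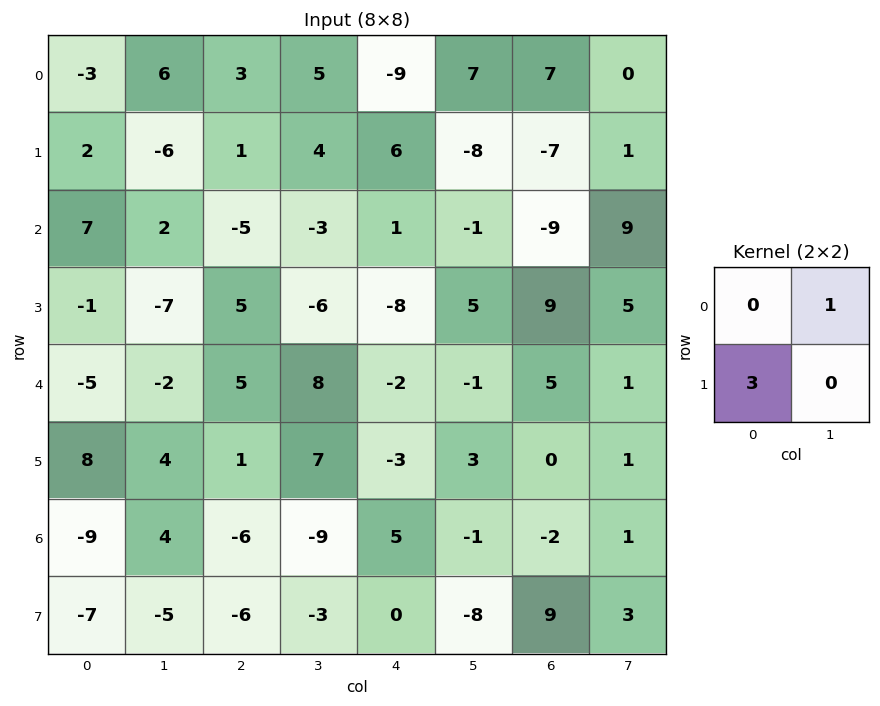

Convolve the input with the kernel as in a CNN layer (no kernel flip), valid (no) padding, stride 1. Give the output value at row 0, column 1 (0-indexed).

-15

The receptive field on the input at this output position is [6 3 / -6 1]. Elementwise product with the kernel and sum: 3·1 + -6·3.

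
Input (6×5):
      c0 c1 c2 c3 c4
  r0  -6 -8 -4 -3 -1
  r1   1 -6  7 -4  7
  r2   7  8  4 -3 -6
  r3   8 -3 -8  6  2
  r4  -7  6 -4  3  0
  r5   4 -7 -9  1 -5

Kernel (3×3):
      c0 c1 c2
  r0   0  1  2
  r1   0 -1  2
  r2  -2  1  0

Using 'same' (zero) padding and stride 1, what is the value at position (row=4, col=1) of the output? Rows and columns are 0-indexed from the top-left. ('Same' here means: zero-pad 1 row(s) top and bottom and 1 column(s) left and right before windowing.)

-48

The receptive field on the zero-padded input at this output position is [8 -3 -8 / -7 6 -4 / 4 -7 -9]. Elementwise product with the kernel and sum: -3·1 + -8·2 + 6·-1 + -4·2 + 4·-2 + -7·1.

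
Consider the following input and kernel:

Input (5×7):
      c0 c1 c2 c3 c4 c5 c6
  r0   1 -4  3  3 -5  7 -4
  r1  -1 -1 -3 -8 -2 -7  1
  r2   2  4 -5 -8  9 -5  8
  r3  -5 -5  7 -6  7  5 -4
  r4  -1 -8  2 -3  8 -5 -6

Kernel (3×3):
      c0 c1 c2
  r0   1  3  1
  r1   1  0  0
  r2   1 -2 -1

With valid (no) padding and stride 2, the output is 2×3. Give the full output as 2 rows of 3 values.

-10 6 21
17 -13 33

Output[0,0]: The receptive field on the input at this output position is [1 -4 3 / -1 -1 -3 / 2 4 -5]. Elementwise product with the kernel and sum: 1·1 + -4·3 + 3·1 + -1·1 + 2·1 + 4·-2 + -5·-1.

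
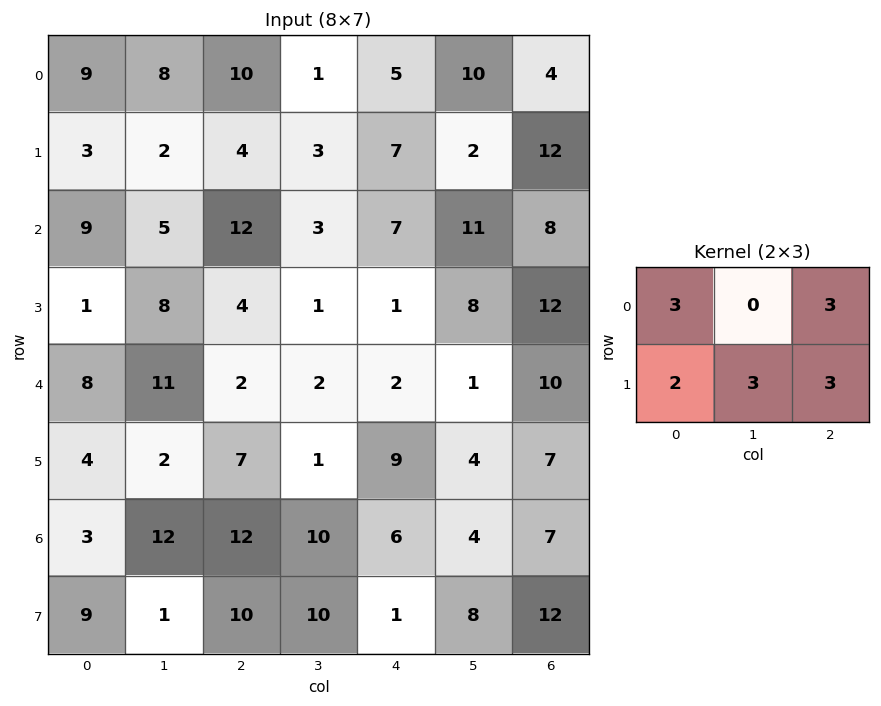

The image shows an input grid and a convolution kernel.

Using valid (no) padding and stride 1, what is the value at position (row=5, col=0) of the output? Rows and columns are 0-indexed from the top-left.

111

The receptive field on the input at this output position is [4 2 7 / 3 12 12]. Elementwise product with the kernel and sum: 4·3 + 7·3 + 3·2 + 12·3 + 12·3.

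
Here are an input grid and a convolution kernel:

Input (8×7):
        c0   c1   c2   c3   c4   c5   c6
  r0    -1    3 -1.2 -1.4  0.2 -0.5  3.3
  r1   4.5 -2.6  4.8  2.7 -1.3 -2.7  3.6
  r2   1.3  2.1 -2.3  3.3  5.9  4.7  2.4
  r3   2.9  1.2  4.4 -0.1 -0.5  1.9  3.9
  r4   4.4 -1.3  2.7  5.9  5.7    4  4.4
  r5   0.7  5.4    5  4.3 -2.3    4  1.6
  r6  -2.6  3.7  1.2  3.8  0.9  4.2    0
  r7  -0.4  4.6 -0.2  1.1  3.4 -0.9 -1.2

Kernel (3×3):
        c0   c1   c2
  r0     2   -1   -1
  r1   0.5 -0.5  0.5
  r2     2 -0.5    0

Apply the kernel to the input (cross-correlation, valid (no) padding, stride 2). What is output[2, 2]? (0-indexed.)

The receptive field on the input at this output position is [5.7 4 4.4 / -2.3 4 1.6 / 0.9 4.2 0]. Elementwise product with the kernel and sum: 5.7·2 + 4·-1 + 4.4·-1 + -2.3·0.5 + 4·-0.5 + 1.6·0.5 + 0.9·2 + 4.2·-0.5.

0.35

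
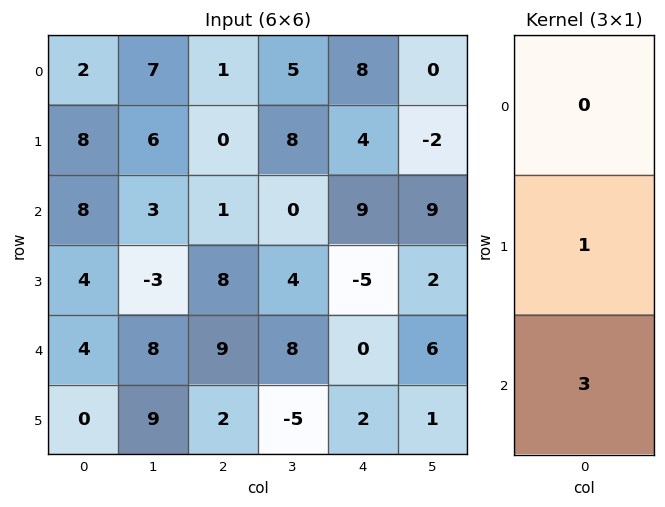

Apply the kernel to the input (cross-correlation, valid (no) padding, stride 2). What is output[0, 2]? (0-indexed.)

The receptive field on the input at this output position is [8 / 4 / 9]. Elementwise product with the kernel and sum: 4·1 + 9·3.

31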